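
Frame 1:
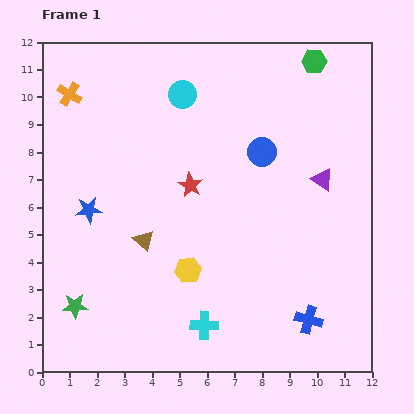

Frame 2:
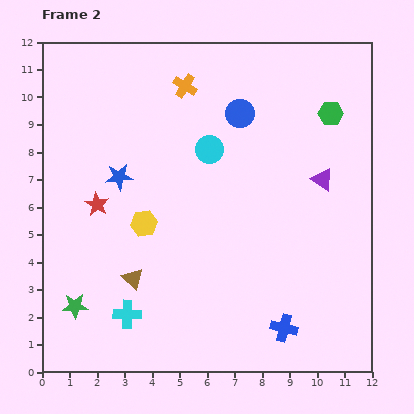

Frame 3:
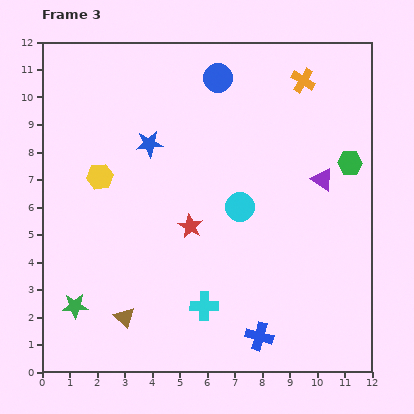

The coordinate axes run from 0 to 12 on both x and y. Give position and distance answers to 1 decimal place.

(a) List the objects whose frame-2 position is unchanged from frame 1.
the purple triangle, the green star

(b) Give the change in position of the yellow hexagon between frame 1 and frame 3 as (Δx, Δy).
(-3.2, 3.4)

The yellow hexagon was at (5.3, 3.7) in frame 1 and (2.1, 7.1) in frame 3.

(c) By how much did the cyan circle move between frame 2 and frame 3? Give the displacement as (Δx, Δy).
(1.1, -2.1)

The cyan circle was at (6.1, 8.1) in frame 2 and (7.2, 6.0) in frame 3.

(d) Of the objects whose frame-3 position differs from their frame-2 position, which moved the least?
the blue cross

(moved 0.9)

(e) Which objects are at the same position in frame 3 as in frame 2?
the purple triangle, the green star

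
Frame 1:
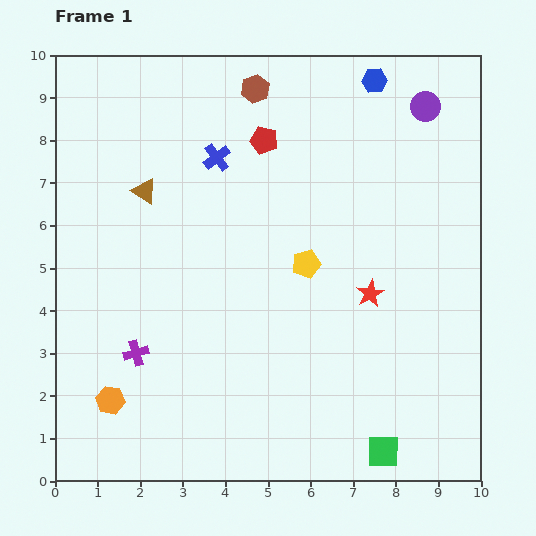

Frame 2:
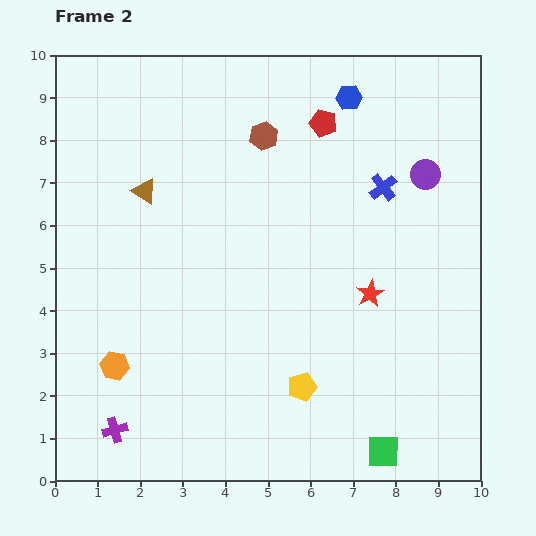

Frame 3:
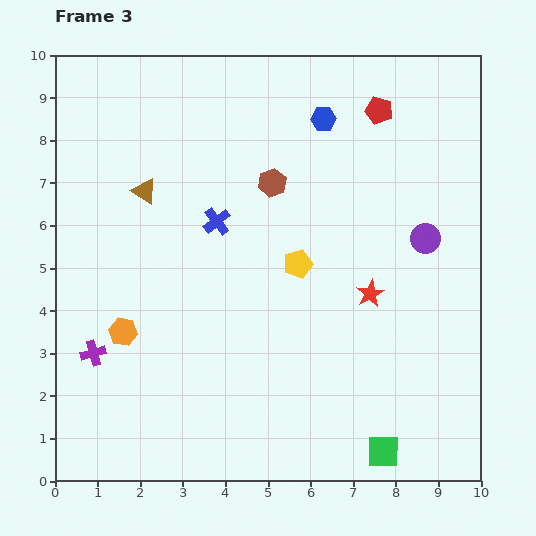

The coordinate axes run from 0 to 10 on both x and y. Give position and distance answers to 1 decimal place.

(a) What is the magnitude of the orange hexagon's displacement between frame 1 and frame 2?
0.8

The orange hexagon moved from (1.3, 1.9) to (1.4, 2.7), a distance of √(0.1² + 0.8²) ≈ 0.8.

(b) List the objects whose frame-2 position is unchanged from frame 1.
the green square, the brown triangle, the red star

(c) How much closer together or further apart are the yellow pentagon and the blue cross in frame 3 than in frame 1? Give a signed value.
-1.2

Distance in frame 1: 3.3. Distance in frame 3: 2.1.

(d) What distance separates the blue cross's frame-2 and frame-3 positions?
4.0

The blue cross moved from (7.7, 6.9) to (3.8, 6.1), a distance of √(3.9² + 0.8²) ≈ 4.0.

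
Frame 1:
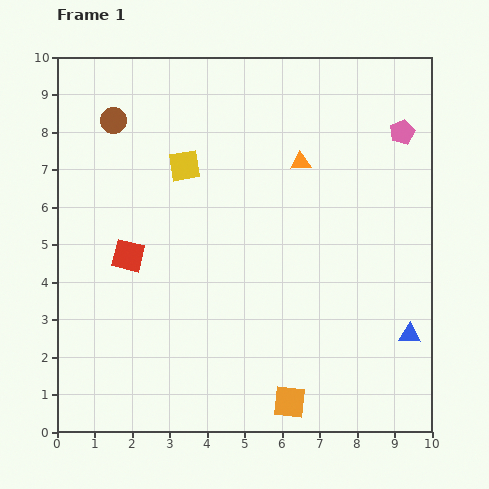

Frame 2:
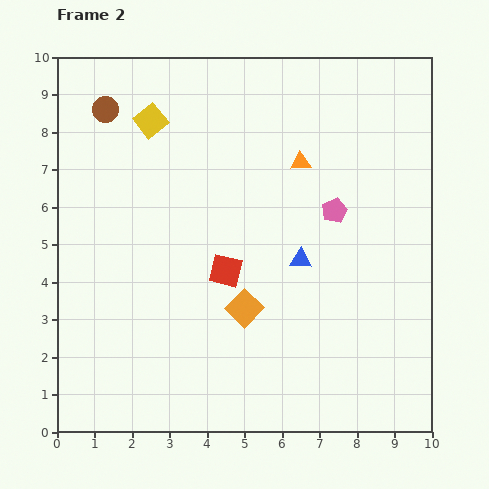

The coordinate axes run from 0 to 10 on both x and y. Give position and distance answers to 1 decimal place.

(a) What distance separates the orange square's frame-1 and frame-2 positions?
2.8

The orange square moved from (6.2, 0.8) to (5.0, 3.3), a distance of √(1.2² + 2.5²) ≈ 2.8.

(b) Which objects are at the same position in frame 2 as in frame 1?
the orange triangle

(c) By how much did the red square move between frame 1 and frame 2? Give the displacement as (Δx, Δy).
(2.6, -0.4)

The red square was at (1.9, 4.7) in frame 1 and (4.5, 4.3) in frame 2.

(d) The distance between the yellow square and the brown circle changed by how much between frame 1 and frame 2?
-1.0

Distance in frame 1: 2.2. Distance in frame 2: 1.2.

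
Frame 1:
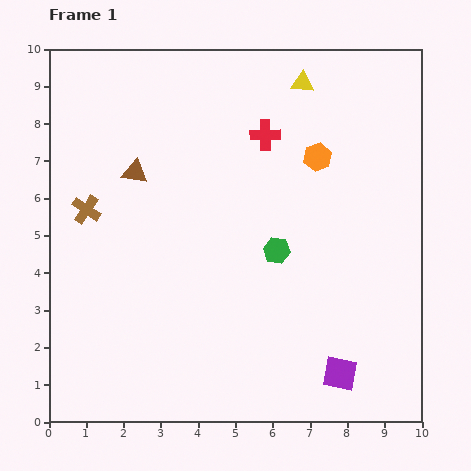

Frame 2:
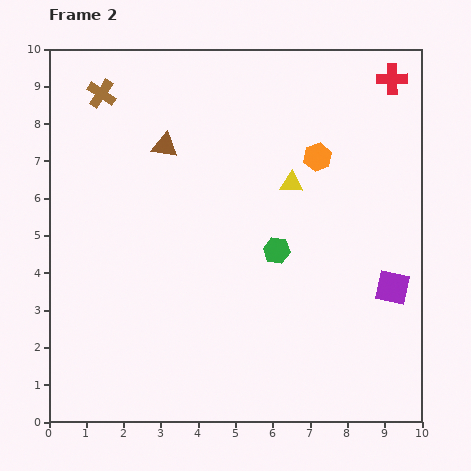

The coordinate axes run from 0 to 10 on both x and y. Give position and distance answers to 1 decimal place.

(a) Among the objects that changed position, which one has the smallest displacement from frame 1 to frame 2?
the brown triangle

(moved 1.1)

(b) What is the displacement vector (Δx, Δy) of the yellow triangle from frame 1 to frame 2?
(-0.3, -2.7)

The yellow triangle was at (6.8, 9.1) in frame 1 and (6.5, 6.4) in frame 2.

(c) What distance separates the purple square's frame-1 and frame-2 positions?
2.7

The purple square moved from (7.8, 1.3) to (9.2, 3.6), a distance of √(1.4² + 2.3²) ≈ 2.7.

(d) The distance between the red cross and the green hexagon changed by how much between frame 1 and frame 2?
+2.4

Distance in frame 1: 3.1. Distance in frame 2: 5.5.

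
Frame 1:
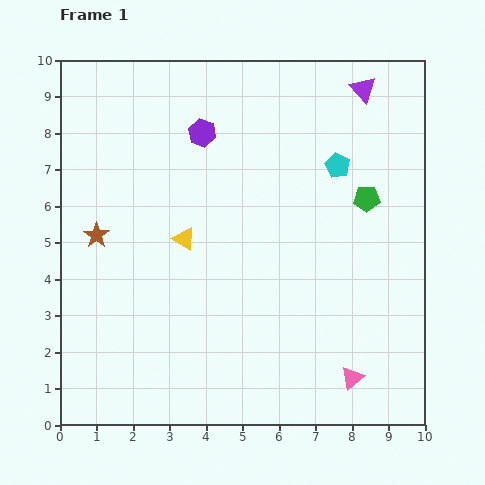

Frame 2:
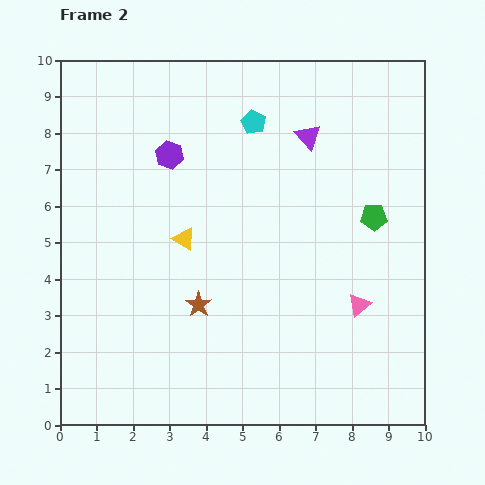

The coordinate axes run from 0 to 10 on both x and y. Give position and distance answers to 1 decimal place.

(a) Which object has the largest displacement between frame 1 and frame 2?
the brown star

(moved 3.4; next 2.6)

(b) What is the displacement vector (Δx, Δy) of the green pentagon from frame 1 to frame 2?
(0.2, -0.5)

The green pentagon was at (8.4, 6.2) in frame 1 and (8.6, 5.7) in frame 2.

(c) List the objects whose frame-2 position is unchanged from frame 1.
the yellow triangle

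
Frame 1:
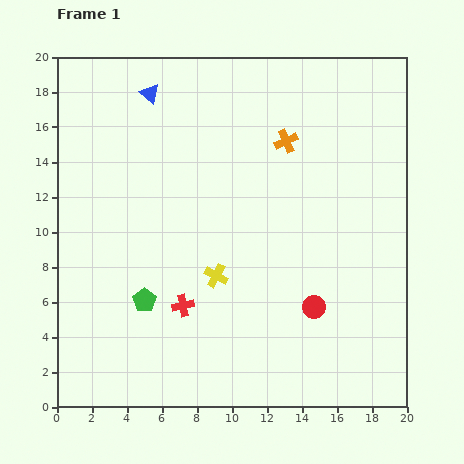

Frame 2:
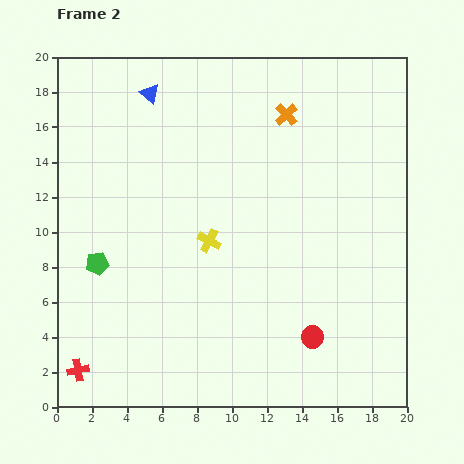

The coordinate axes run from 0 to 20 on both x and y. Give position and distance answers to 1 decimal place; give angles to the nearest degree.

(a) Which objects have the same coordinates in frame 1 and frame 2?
the blue triangle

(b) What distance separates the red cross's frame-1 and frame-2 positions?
7.0

The red cross moved from (7.2, 5.8) to (1.2, 2.1), a distance of √(6.0² + 3.7²) ≈ 7.0.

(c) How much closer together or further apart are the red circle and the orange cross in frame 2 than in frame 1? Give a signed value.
+3.2

Distance in frame 1: 9.6. Distance in frame 2: 12.8.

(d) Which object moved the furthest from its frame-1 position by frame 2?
the red cross

(moved 7.0; next 3.4)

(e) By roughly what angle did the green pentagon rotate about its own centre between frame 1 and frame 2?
28° clockwise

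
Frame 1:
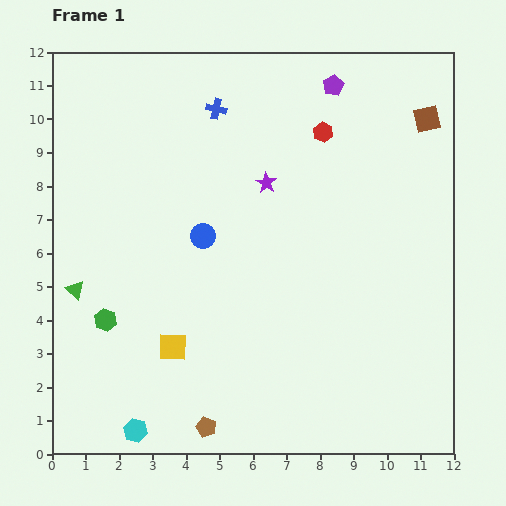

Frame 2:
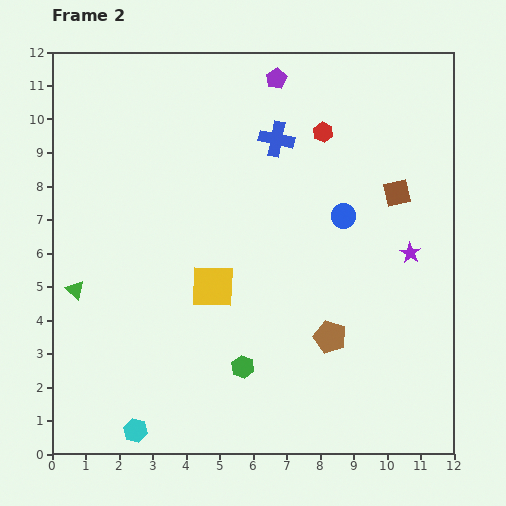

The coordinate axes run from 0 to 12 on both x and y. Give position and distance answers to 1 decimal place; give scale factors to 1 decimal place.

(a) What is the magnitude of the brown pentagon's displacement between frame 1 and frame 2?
4.6

The brown pentagon moved from (4.6, 0.8) to (8.3, 3.5), a distance of √(3.7² + 2.7²) ≈ 4.6.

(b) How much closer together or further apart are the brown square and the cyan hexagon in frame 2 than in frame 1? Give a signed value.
-2.2

Distance in frame 1: 12.7. Distance in frame 2: 10.5.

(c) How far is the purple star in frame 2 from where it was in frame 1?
4.8

The purple star moved from (6.4, 8.1) to (10.7, 6.0), a distance of √(4.3² + 2.1²) ≈ 4.8.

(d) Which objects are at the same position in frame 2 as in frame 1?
the cyan hexagon, the red hexagon, the green triangle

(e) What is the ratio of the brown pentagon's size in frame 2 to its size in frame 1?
1.6×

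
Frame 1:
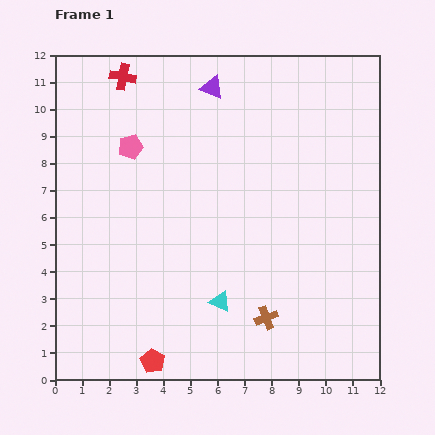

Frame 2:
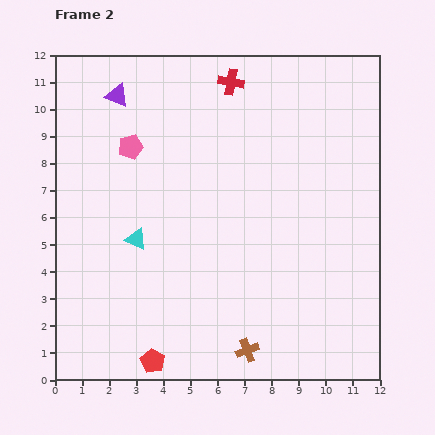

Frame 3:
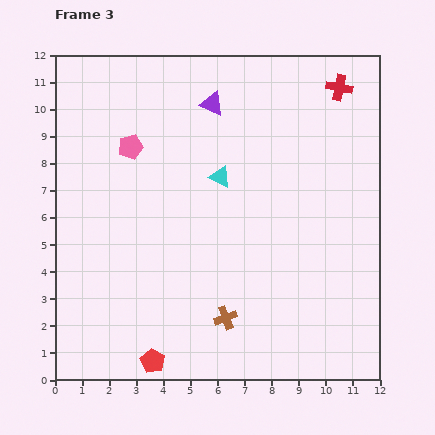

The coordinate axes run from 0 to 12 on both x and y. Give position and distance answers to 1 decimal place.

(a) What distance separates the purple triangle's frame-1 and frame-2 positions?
3.5

The purple triangle moved from (5.8, 10.8) to (2.3, 10.5), a distance of √(3.5² + 0.3²) ≈ 3.5.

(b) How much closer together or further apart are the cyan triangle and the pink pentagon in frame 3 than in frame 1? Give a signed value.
-3.1

Distance in frame 1: 6.6. Distance in frame 3: 3.5.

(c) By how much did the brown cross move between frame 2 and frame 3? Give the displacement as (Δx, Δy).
(-0.8, 1.2)

The brown cross was at (7.1, 1.1) in frame 2 and (6.3, 2.3) in frame 3.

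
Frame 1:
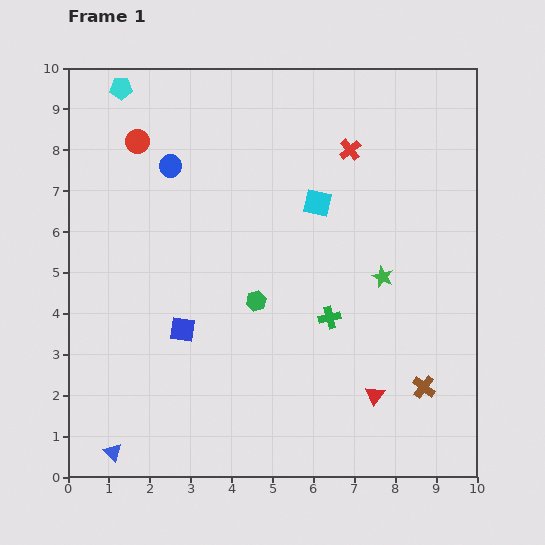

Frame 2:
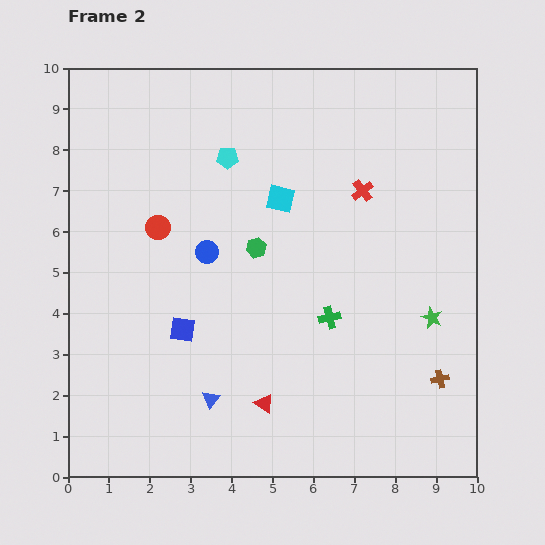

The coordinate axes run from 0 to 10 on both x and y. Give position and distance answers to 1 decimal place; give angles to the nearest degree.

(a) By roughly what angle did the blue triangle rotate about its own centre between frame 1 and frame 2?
23° clockwise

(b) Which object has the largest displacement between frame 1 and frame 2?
the cyan pentagon

(moved 3.1; next 2.7)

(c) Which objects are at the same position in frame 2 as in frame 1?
the blue square, the green cross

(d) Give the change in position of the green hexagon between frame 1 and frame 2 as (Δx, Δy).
(0.0, 1.3)

The green hexagon was at (4.6, 4.3) in frame 1 and (4.6, 5.6) in frame 2.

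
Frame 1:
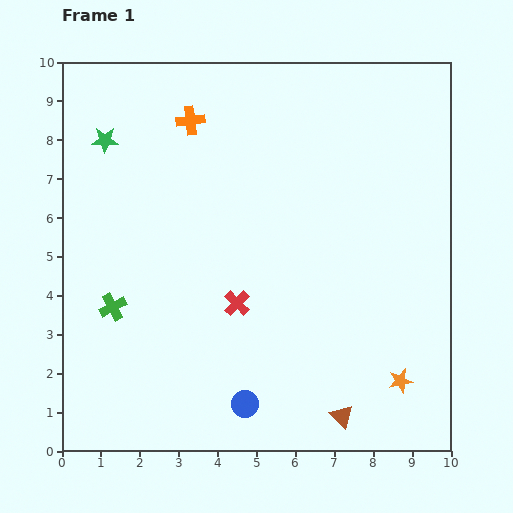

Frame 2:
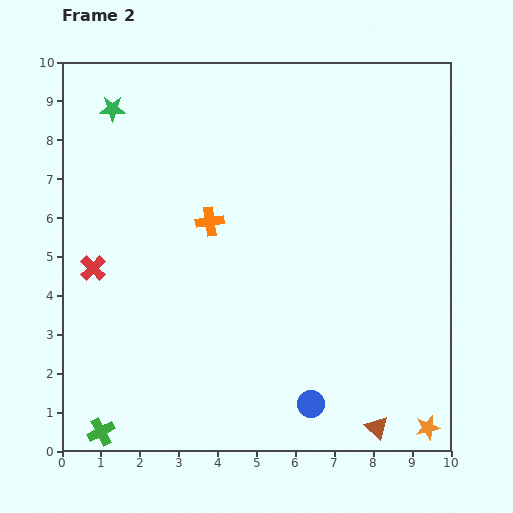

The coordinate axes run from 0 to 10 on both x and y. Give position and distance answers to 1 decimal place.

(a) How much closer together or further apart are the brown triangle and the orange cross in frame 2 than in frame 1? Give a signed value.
-1.7

Distance in frame 1: 8.5. Distance in frame 2: 6.8.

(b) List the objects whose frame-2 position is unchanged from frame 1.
none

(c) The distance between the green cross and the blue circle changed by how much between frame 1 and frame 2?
+1.2

Distance in frame 1: 4.2. Distance in frame 2: 5.4.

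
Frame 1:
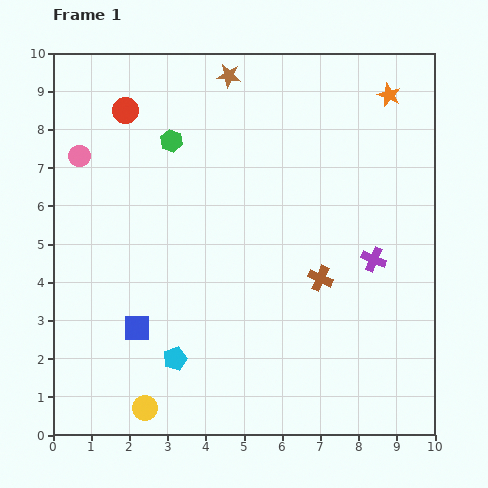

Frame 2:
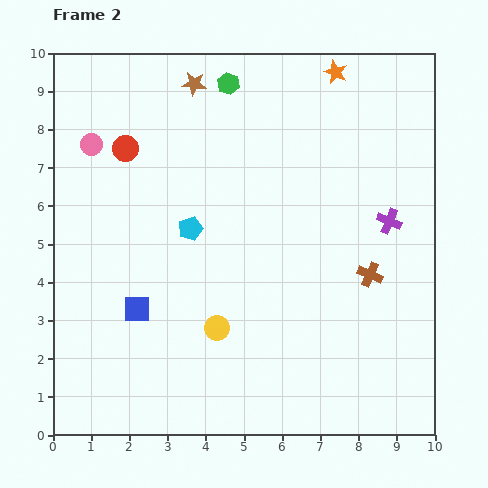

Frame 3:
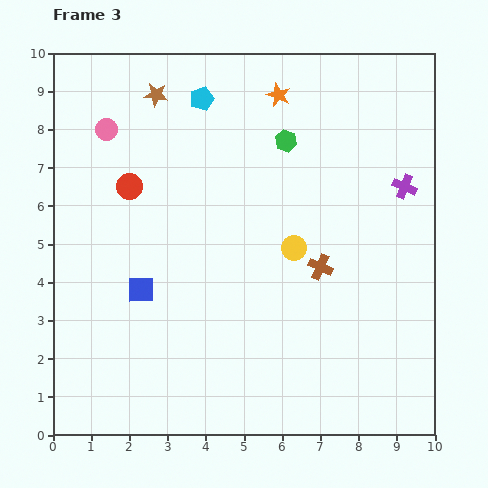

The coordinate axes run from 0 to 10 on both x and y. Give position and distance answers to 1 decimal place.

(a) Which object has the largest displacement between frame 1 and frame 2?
the cyan pentagon

(moved 3.4; next 2.8)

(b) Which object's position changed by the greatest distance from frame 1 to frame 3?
the cyan pentagon

(moved 6.8; next 5.7)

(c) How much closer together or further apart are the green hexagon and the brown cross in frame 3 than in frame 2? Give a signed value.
-2.8

Distance in frame 2: 6.2. Distance in frame 3: 3.4.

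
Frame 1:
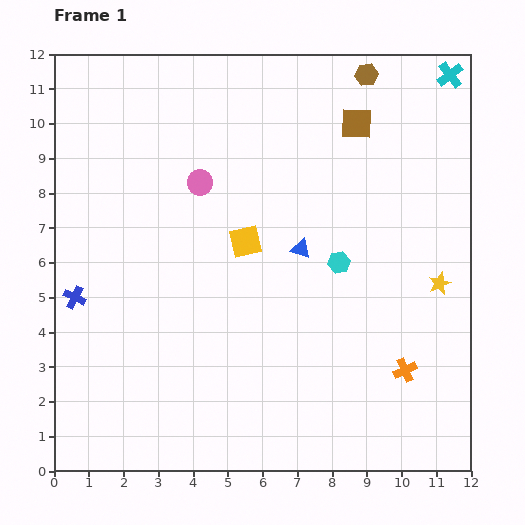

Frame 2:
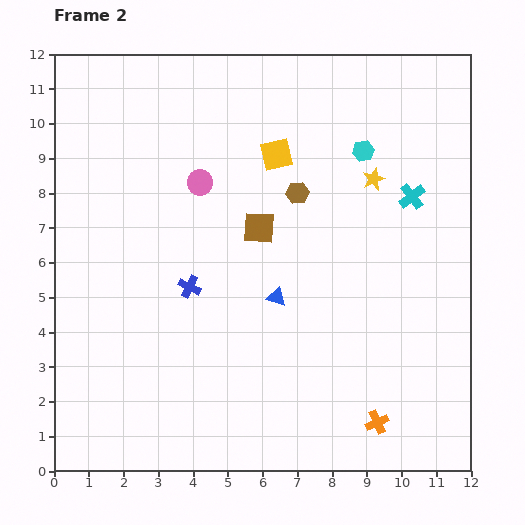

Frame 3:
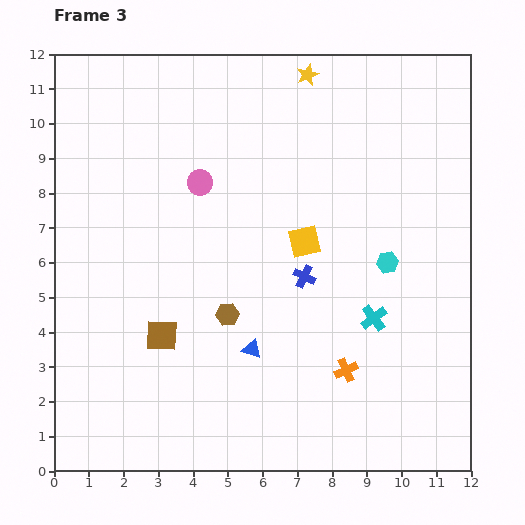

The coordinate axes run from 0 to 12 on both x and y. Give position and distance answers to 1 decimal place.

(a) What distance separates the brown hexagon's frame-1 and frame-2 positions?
3.9

The brown hexagon moved from (9.0, 11.4) to (7.0, 8.0), a distance of √(2.0² + 3.4²) ≈ 3.9.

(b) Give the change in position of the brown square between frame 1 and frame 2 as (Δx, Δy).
(-2.8, -3.0)

The brown square was at (8.7, 10.0) in frame 1 and (5.9, 7.0) in frame 2.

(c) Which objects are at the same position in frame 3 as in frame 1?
the pink circle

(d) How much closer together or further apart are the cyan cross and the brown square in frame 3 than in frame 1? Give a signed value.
+3.1

Distance in frame 1: 3.0. Distance in frame 3: 6.1.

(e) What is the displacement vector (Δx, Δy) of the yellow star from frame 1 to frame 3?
(-3.8, 6.0)

The yellow star was at (11.1, 5.4) in frame 1 and (7.3, 11.4) in frame 3.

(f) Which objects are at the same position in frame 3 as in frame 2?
the pink circle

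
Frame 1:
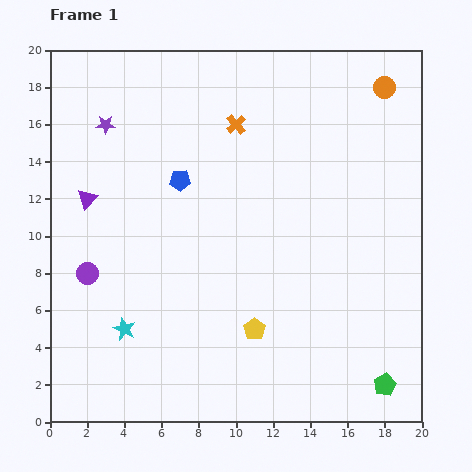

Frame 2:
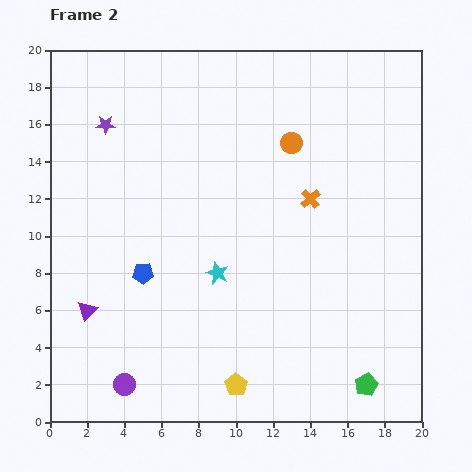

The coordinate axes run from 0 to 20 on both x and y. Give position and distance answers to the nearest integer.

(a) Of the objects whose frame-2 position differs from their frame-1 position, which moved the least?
the green pentagon

(moved 1)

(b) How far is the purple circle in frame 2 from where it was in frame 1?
6

The purple circle moved from (2, 8) to (4, 2), a distance of √(2² + 6²) ≈ 6.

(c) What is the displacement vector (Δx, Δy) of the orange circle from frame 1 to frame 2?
(-5, -3)

The orange circle was at (18, 18) in frame 1 and (13, 15) in frame 2.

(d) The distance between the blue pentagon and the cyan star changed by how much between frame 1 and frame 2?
-5

Distance in frame 1: 9. Distance in frame 2: 4.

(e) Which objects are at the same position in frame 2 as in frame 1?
the purple star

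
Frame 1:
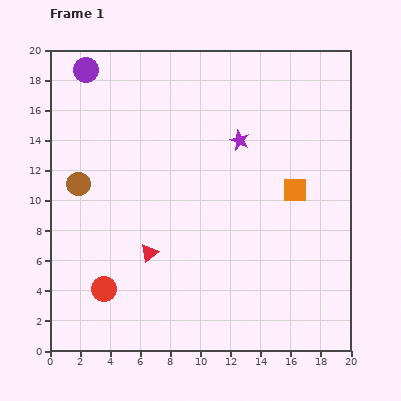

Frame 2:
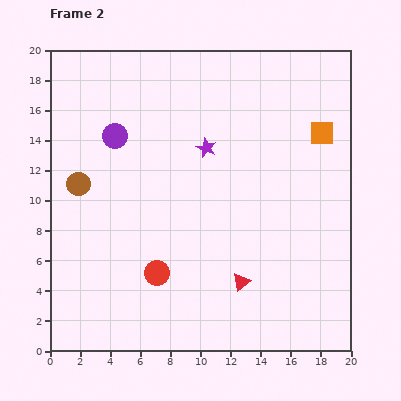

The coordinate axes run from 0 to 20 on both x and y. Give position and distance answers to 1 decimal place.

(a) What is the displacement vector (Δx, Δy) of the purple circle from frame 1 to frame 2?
(1.9, -4.4)

The purple circle was at (2.4, 18.7) in frame 1 and (4.3, 14.3) in frame 2.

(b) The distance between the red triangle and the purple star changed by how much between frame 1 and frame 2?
-0.4

Distance in frame 1: 9.6. Distance in frame 2: 9.2.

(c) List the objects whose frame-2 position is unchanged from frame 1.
the brown circle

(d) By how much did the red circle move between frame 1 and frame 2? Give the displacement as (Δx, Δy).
(3.5, 1.1)

The red circle was at (3.6, 4.1) in frame 1 and (7.1, 5.2) in frame 2.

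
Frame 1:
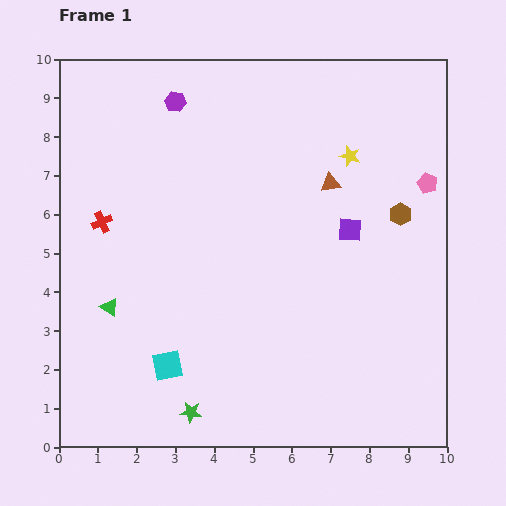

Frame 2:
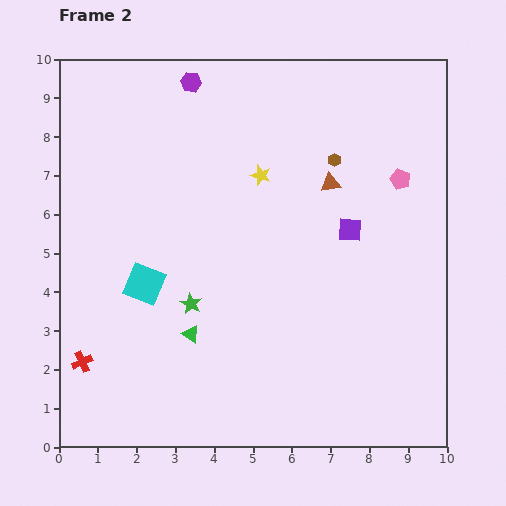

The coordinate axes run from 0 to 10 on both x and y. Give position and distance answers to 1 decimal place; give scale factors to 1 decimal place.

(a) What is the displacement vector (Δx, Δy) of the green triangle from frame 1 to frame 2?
(2.1, -0.7)

The green triangle was at (1.3, 3.6) in frame 1 and (3.4, 2.9) in frame 2.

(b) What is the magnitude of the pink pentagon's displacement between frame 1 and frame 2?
0.7

The pink pentagon moved from (9.5, 6.8) to (8.8, 6.9), a distance of √(0.7² + 0.1²) ≈ 0.7.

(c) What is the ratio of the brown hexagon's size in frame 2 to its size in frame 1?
0.6×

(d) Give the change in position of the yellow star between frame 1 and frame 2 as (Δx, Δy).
(-2.3, -0.5)

The yellow star was at (7.5, 7.5) in frame 1 and (5.2, 7.0) in frame 2.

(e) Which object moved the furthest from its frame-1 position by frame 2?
the red cross

(moved 3.6; next 2.8)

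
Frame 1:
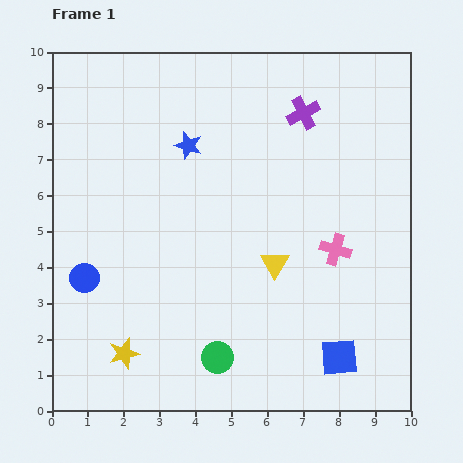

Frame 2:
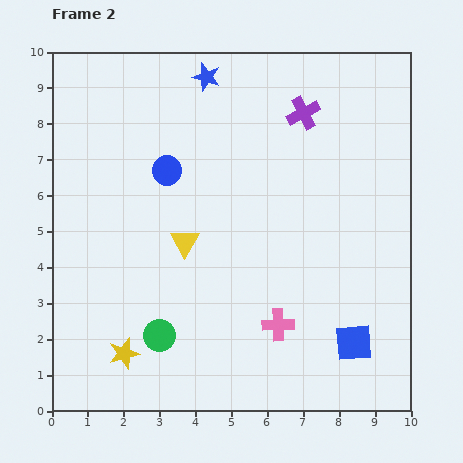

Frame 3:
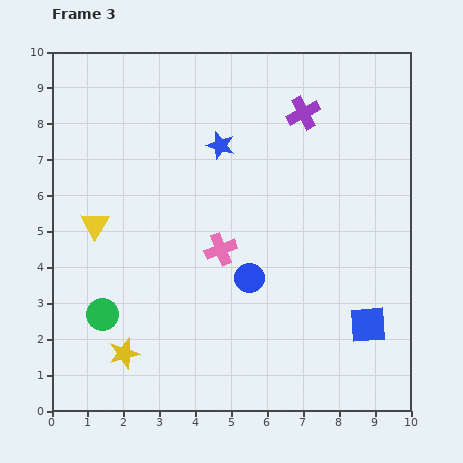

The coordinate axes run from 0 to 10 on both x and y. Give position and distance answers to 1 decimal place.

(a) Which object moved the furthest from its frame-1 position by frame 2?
the blue circle

(moved 3.8; next 2.6)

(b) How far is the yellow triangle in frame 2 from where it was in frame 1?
2.6

The yellow triangle moved from (6.2, 4.1) to (3.7, 4.7), a distance of √(2.5² + 0.6²) ≈ 2.6.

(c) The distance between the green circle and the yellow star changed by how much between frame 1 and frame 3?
-1.3

Distance in frame 1: 2.6. Distance in frame 3: 1.3.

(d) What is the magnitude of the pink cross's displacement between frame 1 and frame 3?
3.2

The pink cross moved from (7.9, 4.5) to (4.7, 4.5), a distance of √(3.2² + 0.0²) ≈ 3.2.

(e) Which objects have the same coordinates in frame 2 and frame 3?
the yellow star, the purple cross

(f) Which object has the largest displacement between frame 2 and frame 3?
the blue circle

(moved 3.8; next 2.6)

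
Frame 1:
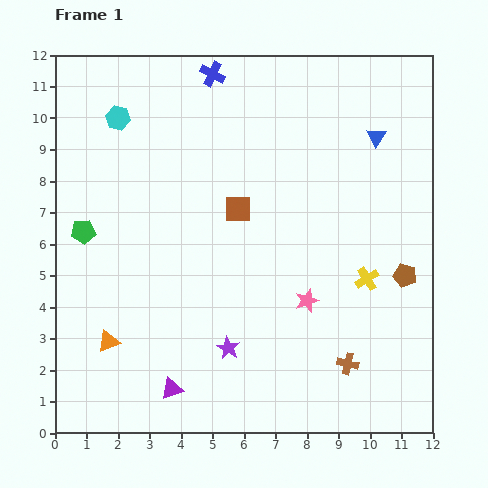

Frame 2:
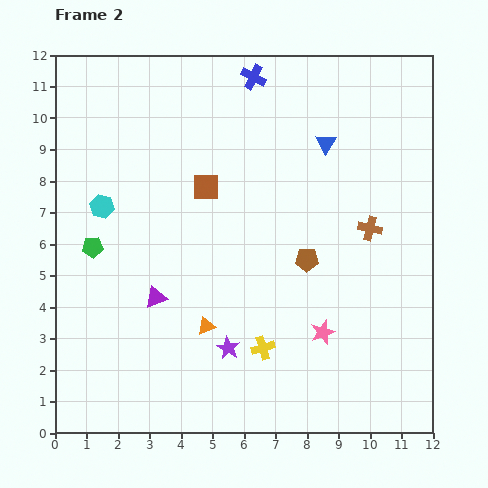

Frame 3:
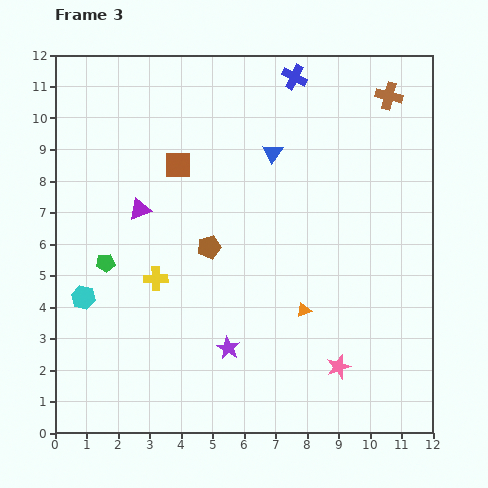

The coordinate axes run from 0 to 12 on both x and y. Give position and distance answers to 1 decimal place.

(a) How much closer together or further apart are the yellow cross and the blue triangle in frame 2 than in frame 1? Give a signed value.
+2.3

Distance in frame 1: 4.5. Distance in frame 2: 6.8.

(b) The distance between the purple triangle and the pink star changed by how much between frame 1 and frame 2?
+0.3

Distance in frame 1: 5.1. Distance in frame 2: 5.4.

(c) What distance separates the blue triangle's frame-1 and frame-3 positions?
3.3

The blue triangle moved from (10.2, 9.4) to (6.9, 8.9), a distance of √(3.3² + 0.5²) ≈ 3.3.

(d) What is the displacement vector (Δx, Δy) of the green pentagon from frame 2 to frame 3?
(0.4, -0.5)

The green pentagon was at (1.2, 5.9) in frame 2 and (1.6, 5.4) in frame 3.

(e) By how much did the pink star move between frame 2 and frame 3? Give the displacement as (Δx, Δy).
(0.5, -1.1)

The pink star was at (8.5, 3.2) in frame 2 and (9.0, 2.1) in frame 3.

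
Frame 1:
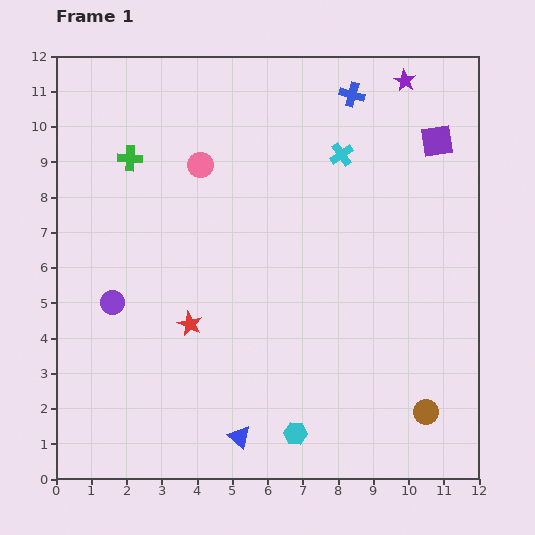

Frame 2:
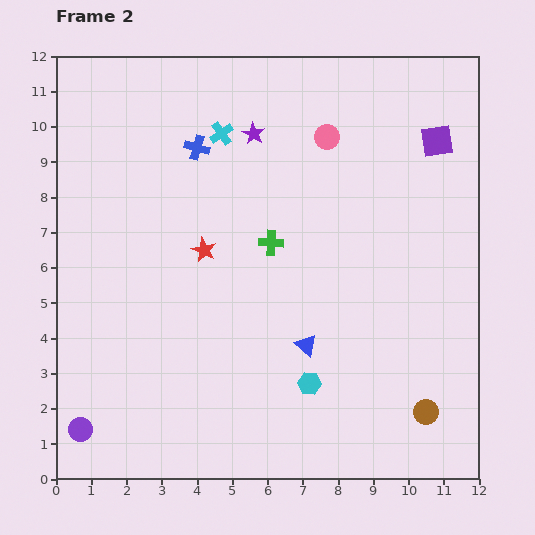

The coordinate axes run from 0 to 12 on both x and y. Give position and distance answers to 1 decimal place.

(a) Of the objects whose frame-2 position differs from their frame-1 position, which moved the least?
the cyan hexagon

(moved 1.5)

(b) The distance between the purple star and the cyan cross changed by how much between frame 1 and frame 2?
-1.9

Distance in frame 1: 2.8. Distance in frame 2: 0.9.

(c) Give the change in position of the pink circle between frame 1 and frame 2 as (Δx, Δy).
(3.6, 0.8)

The pink circle was at (4.1, 8.9) in frame 1 and (7.7, 9.7) in frame 2.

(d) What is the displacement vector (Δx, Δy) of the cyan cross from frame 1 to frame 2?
(-3.4, 0.6)

The cyan cross was at (8.1, 9.2) in frame 1 and (4.7, 9.8) in frame 2.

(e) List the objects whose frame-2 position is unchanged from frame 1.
the purple square, the brown circle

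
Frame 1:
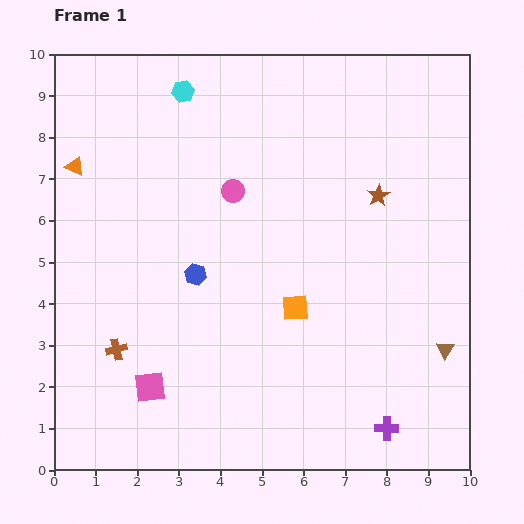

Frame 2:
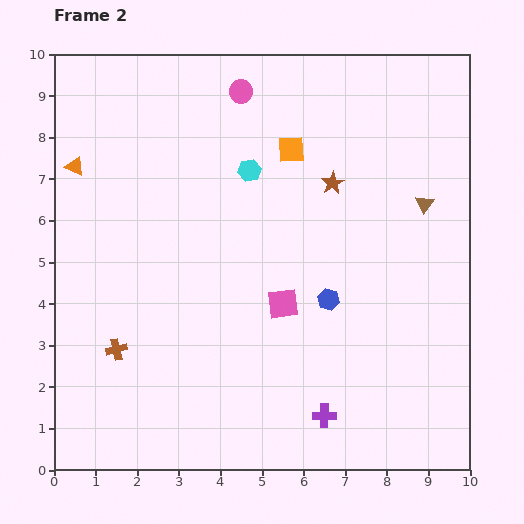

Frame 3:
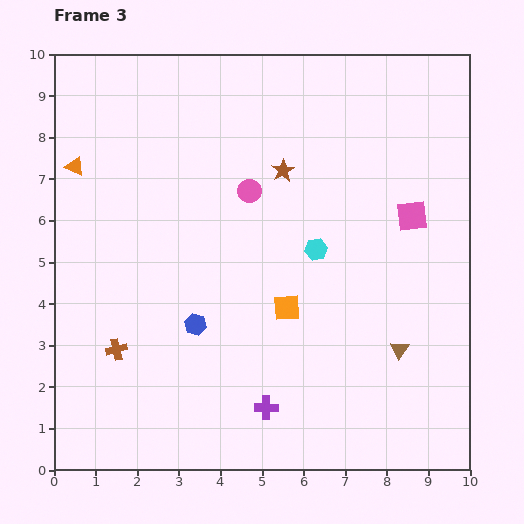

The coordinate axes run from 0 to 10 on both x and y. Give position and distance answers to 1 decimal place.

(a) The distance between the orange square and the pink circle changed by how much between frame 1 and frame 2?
-1.4

Distance in frame 1: 3.2. Distance in frame 2: 1.8.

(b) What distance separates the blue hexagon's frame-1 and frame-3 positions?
1.2

The blue hexagon moved from (3.4, 4.7) to (3.4, 3.5), a distance of √(0.0² + 1.2²) ≈ 1.2.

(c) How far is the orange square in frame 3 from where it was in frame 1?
0.2

The orange square moved from (5.8, 3.9) to (5.6, 3.9), a distance of √(0.2² + 0.0²) ≈ 0.2.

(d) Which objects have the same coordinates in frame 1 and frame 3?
the orange triangle, the brown cross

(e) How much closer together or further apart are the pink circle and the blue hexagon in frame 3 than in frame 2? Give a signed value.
-1.9

Distance in frame 2: 5.4. Distance in frame 3: 3.5.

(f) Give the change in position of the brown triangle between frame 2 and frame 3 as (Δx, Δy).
(-0.6, -3.5)

The brown triangle was at (8.9, 6.4) in frame 2 and (8.3, 2.9) in frame 3.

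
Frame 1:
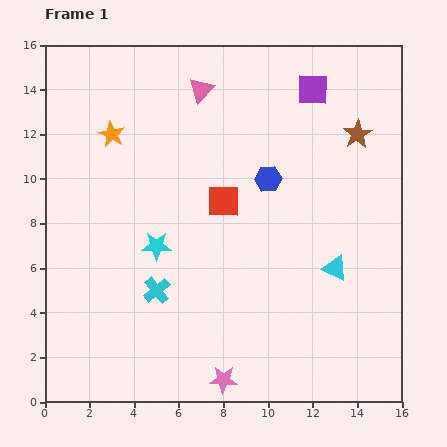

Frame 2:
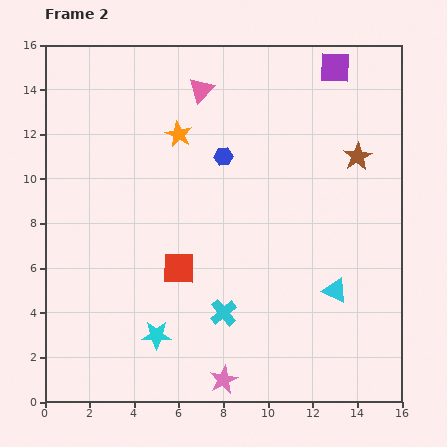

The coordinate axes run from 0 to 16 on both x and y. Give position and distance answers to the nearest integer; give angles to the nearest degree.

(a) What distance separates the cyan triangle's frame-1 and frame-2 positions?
1

The cyan triangle moved from (13, 6) to (13, 5), a distance of √(0² + 1²) ≈ 1.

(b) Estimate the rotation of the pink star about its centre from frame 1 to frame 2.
29° counter-clockwise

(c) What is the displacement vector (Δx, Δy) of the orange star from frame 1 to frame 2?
(3, 0)

The orange star was at (3, 12) in frame 1 and (6, 12) in frame 2.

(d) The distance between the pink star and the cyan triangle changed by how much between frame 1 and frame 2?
-1

Distance in frame 1: 7. Distance in frame 2: 6.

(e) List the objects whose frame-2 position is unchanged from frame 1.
the pink triangle, the pink star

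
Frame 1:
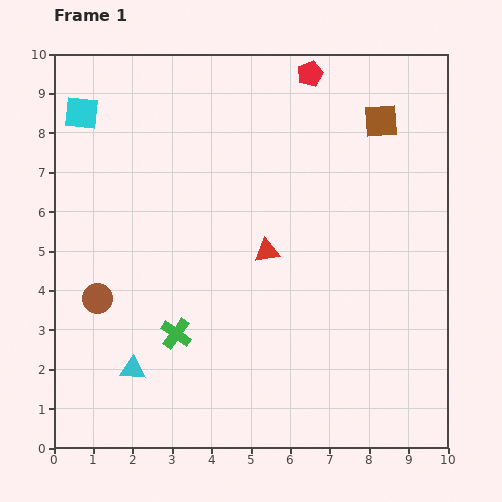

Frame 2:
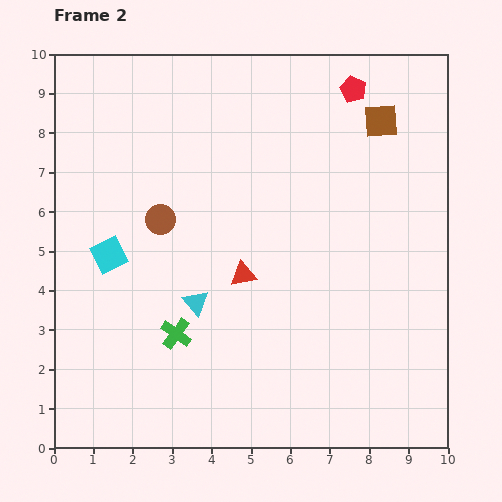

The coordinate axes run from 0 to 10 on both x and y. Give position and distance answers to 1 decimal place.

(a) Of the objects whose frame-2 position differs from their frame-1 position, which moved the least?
the red triangle

(moved 0.8)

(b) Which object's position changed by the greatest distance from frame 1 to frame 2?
the cyan square

(moved 3.7; next 2.6)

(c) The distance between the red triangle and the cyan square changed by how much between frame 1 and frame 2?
-2.5

Distance in frame 1: 5.9. Distance in frame 2: 3.4.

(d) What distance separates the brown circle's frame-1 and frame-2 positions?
2.6

The brown circle moved from (1.1, 3.8) to (2.7, 5.8), a distance of √(1.6² + 2.0²) ≈ 2.6.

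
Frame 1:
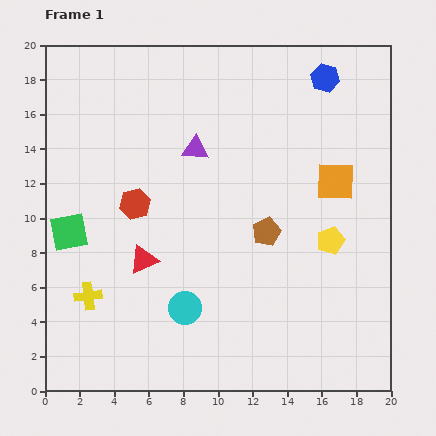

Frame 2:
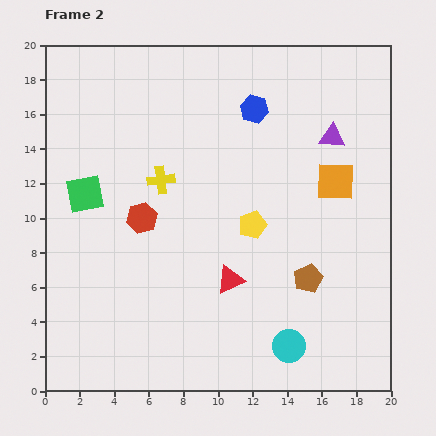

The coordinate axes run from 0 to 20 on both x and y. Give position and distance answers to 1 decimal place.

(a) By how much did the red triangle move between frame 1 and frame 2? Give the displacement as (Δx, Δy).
(5.0, -1.2)

The red triangle was at (5.7, 7.6) in frame 1 and (10.7, 6.4) in frame 2.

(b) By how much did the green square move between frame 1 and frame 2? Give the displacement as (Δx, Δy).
(0.9, 2.2)

The green square was at (1.4, 9.2) in frame 1 and (2.3, 11.4) in frame 2.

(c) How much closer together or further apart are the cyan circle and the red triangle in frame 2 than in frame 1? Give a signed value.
+1.4

Distance in frame 1: 3.7. Distance in frame 2: 5.1.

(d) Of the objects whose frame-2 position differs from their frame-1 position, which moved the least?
the red hexagon

(moved 0.9)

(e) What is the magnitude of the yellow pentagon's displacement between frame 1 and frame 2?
4.6

The yellow pentagon moved from (16.5, 8.7) to (12.0, 9.6), a distance of √(4.5² + 0.9²) ≈ 4.6.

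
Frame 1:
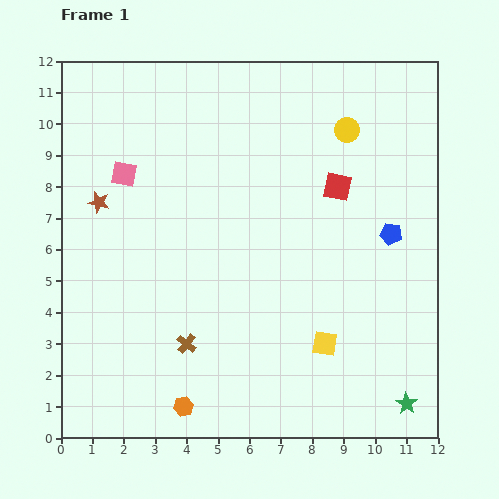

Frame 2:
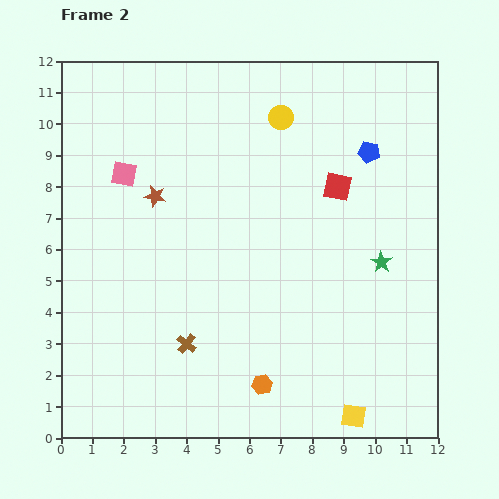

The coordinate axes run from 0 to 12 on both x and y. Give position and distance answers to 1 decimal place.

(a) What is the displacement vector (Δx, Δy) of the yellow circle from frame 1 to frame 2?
(-2.1, 0.4)

The yellow circle was at (9.1, 9.8) in frame 1 and (7.0, 10.2) in frame 2.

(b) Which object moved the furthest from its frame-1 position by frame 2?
the green star

(moved 4.6; next 2.7)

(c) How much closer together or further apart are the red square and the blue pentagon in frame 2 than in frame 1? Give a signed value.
-0.8

Distance in frame 1: 2.3. Distance in frame 2: 1.5.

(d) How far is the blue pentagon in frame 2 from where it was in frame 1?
2.7

The blue pentagon moved from (10.5, 6.5) to (9.8, 9.1), a distance of √(0.7² + 2.6²) ≈ 2.7.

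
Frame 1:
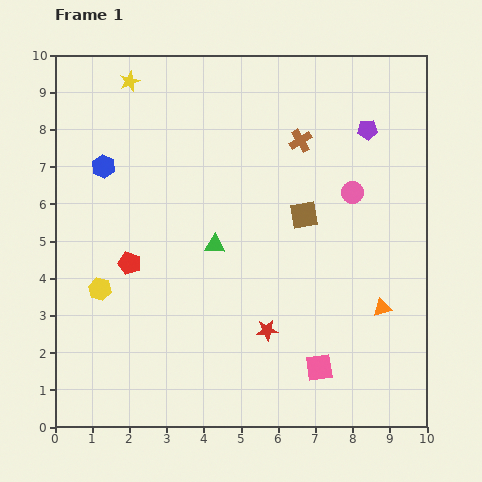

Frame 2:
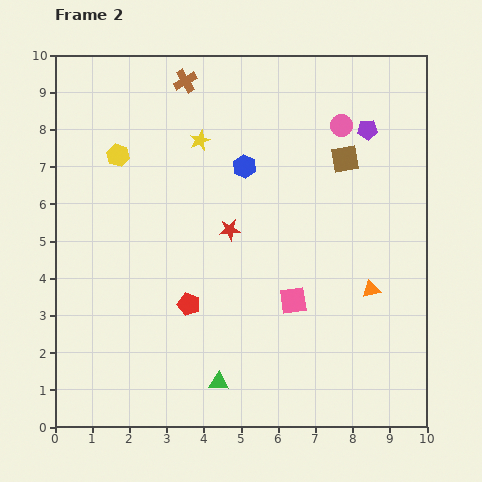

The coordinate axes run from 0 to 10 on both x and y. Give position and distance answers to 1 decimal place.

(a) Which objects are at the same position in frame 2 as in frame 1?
the purple pentagon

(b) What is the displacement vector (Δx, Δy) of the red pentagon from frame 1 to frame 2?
(1.6, -1.1)

The red pentagon was at (2.0, 4.4) in frame 1 and (3.6, 3.3) in frame 2.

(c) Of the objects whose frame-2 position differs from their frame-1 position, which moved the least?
the orange triangle

(moved 0.6)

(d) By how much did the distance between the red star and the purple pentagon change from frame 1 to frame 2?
-1.4

Distance in frame 1: 6.0. Distance in frame 2: 4.6.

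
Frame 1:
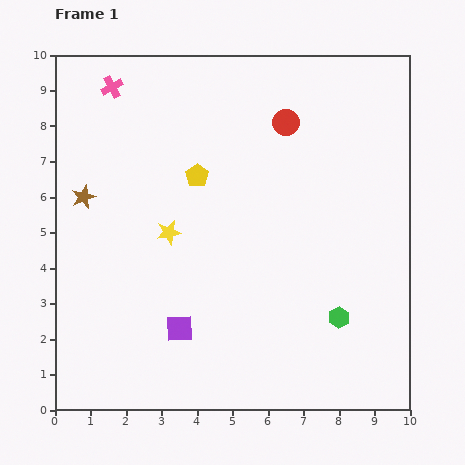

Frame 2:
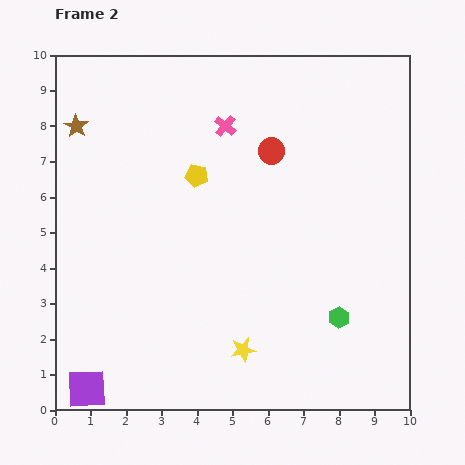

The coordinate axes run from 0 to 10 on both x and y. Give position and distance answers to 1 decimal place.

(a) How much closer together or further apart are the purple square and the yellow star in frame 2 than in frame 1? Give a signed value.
+1.8

Distance in frame 1: 2.7. Distance in frame 2: 4.5.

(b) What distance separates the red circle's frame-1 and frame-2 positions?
0.9

The red circle moved from (6.5, 8.1) to (6.1, 7.3), a distance of √(0.4² + 0.8²) ≈ 0.9.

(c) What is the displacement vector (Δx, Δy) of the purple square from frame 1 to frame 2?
(-2.6, -1.7)

The purple square was at (3.5, 2.3) in frame 1 and (0.9, 0.6) in frame 2.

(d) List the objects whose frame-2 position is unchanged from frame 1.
the green hexagon, the yellow pentagon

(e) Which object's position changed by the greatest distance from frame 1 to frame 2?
the yellow star

(moved 3.9; next 3.4)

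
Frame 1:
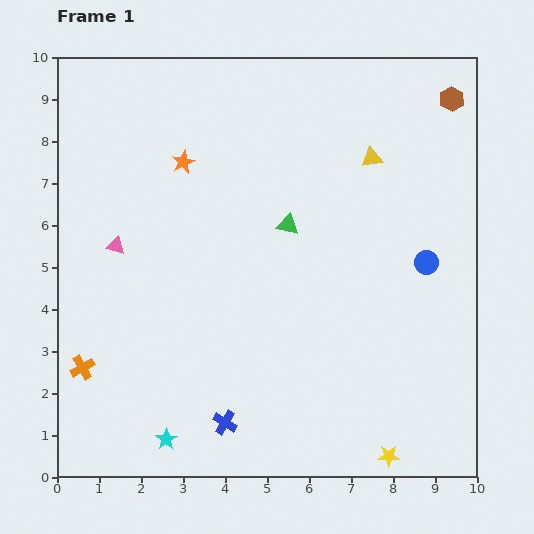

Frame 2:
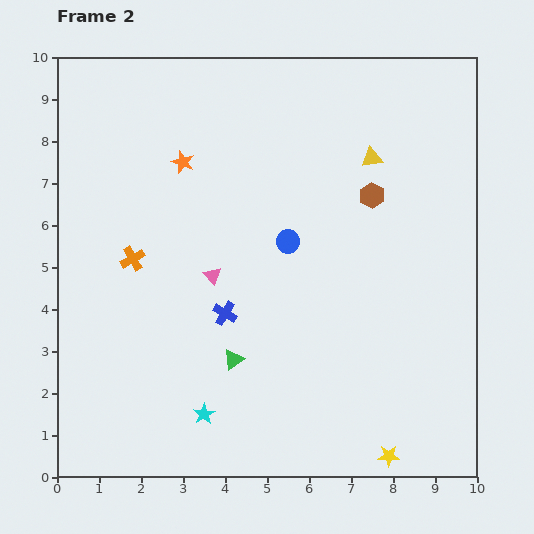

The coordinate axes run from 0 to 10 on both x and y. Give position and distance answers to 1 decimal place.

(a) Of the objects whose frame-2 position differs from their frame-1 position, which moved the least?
the cyan star

(moved 1.1)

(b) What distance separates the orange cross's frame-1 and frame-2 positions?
2.9

The orange cross moved from (0.6, 2.6) to (1.8, 5.2), a distance of √(1.2² + 2.6²) ≈ 2.9.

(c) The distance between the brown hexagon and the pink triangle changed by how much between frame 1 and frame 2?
-4.5

Distance in frame 1: 8.7. Distance in frame 2: 4.2.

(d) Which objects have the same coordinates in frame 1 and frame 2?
the orange star, the yellow star, the yellow triangle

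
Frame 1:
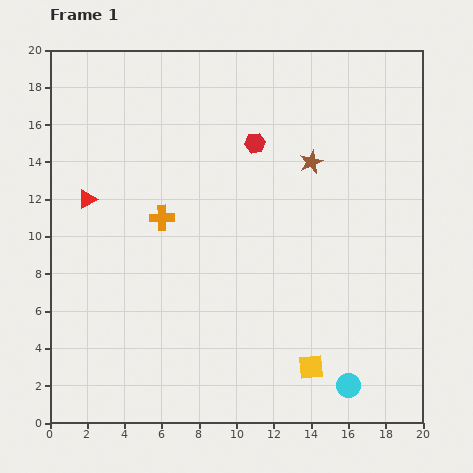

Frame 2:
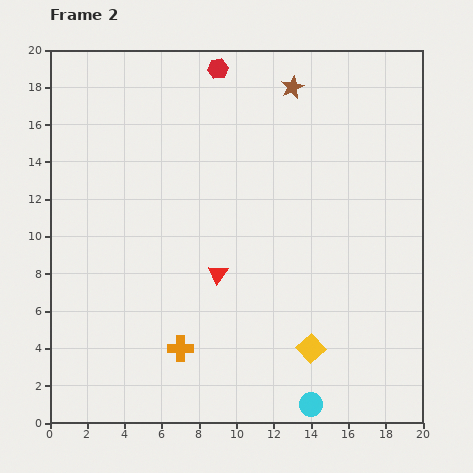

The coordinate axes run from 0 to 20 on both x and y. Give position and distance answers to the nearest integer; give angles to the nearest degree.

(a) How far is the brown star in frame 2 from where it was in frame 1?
4

The brown star moved from (14, 14) to (13, 18), a distance of √(1² + 4²) ≈ 4.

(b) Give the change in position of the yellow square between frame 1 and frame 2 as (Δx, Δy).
(0, 1)

The yellow square was at (14, 3) in frame 1 and (14, 4) in frame 2.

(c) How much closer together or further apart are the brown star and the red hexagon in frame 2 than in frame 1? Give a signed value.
+1

Distance in frame 1: 3. Distance in frame 2: 4.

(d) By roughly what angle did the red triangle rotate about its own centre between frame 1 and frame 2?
27° counter-clockwise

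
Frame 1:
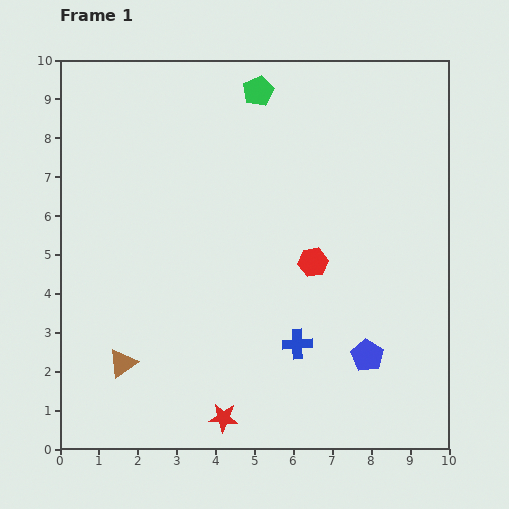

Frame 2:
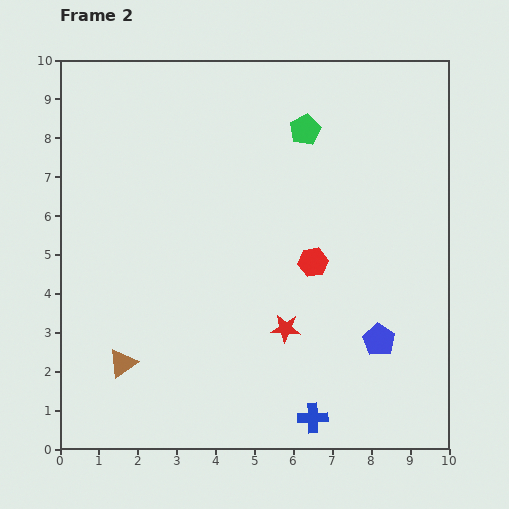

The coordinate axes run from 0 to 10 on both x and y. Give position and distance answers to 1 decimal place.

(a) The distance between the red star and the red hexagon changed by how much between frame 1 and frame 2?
-2.8

Distance in frame 1: 4.6. Distance in frame 2: 1.8.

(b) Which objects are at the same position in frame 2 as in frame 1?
the brown triangle, the red hexagon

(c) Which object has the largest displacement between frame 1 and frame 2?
the red star

(moved 2.8; next 1.9)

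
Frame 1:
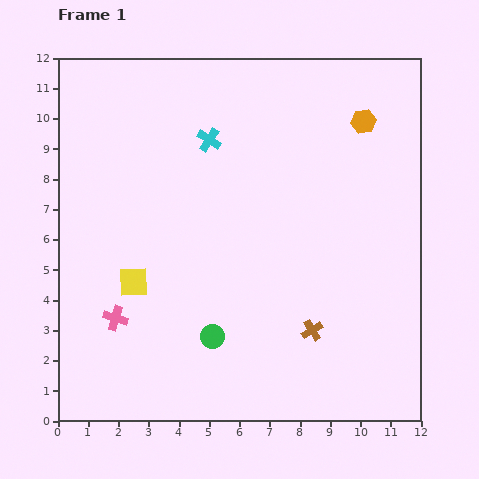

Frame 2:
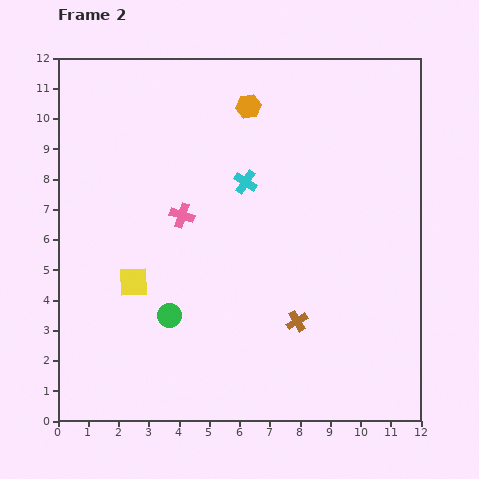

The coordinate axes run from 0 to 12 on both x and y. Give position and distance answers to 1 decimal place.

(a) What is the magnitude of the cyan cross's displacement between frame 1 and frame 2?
1.8

The cyan cross moved from (5.0, 9.3) to (6.2, 7.9), a distance of √(1.2² + 1.4²) ≈ 1.8.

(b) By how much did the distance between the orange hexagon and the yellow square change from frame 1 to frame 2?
-2.4

Distance in frame 1: 9.3. Distance in frame 2: 6.9.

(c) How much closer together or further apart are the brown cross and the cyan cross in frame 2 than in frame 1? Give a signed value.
-2.3

Distance in frame 1: 7.2. Distance in frame 2: 4.9.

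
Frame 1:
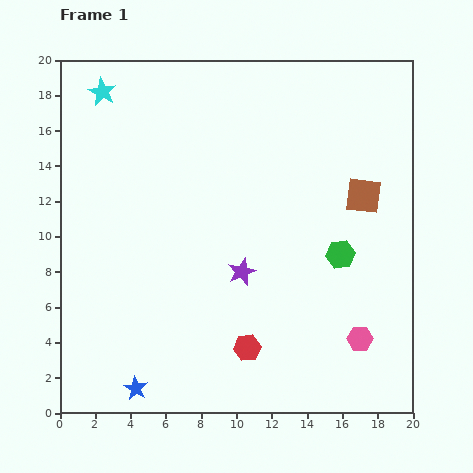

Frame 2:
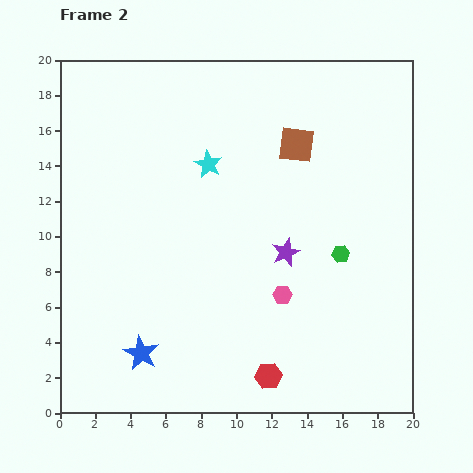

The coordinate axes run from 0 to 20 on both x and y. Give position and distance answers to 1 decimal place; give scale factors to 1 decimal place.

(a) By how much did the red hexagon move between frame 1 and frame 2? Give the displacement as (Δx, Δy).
(1.2, -1.6)

The red hexagon was at (10.6, 3.7) in frame 1 and (11.8, 2.1) in frame 2.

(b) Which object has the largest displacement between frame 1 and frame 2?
the cyan star

(moved 7.3; next 5.1)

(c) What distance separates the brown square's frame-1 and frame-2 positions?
4.8

The brown square moved from (17.2, 12.3) to (13.4, 15.2), a distance of √(3.8² + 2.9²) ≈ 4.8.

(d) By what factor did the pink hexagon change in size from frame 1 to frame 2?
0.7×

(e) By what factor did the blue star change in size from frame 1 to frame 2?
1.5×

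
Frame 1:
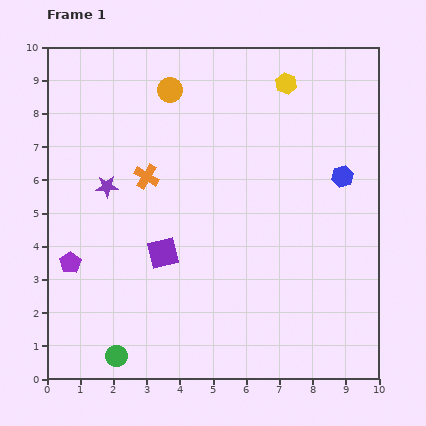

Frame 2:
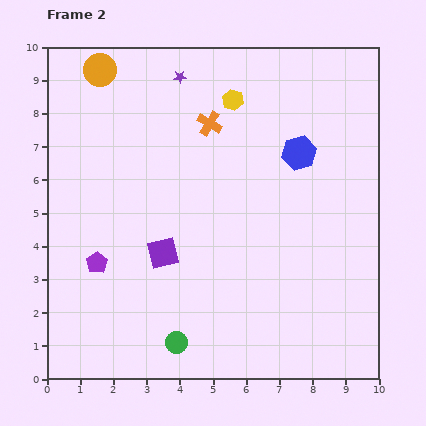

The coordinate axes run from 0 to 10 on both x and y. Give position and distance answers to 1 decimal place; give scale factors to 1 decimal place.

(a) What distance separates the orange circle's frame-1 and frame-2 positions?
2.2

The orange circle moved from (3.7, 8.7) to (1.6, 9.3), a distance of √(2.1² + 0.6²) ≈ 2.2.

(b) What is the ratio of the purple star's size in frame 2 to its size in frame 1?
0.6×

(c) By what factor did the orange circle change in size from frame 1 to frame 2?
1.4×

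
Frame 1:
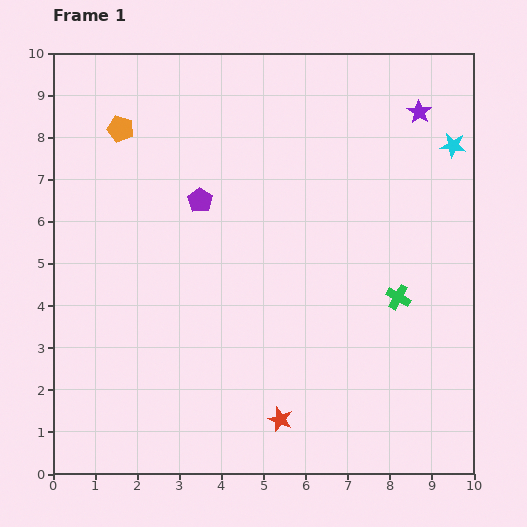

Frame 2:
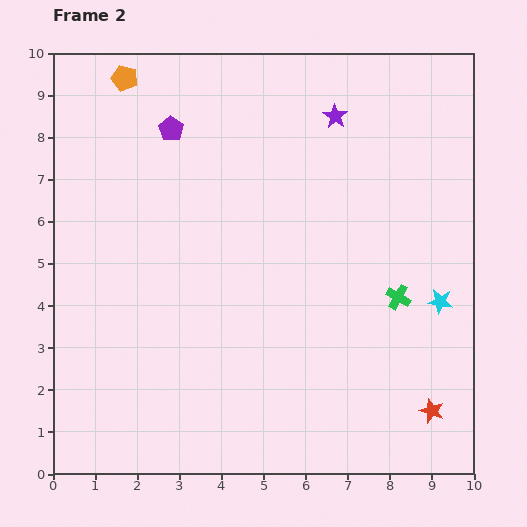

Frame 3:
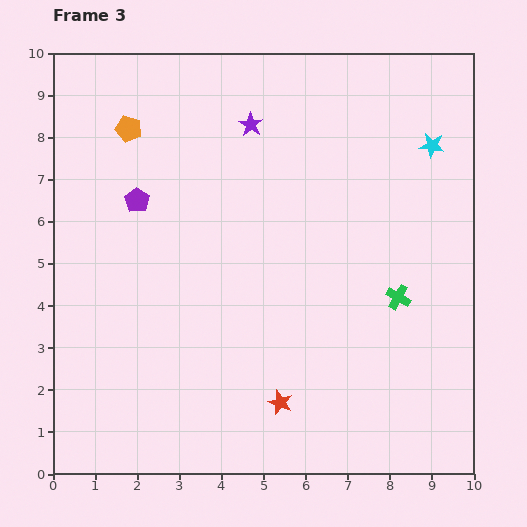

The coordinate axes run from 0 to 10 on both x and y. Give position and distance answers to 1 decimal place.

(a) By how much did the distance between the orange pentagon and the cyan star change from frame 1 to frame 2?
+1.3

Distance in frame 1: 7.9. Distance in frame 2: 9.2.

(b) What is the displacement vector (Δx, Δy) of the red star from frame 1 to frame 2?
(3.6, 0.2)

The red star was at (5.4, 1.3) in frame 1 and (9.0, 1.5) in frame 2.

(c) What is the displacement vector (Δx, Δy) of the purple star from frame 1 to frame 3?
(-4.0, -0.3)

The purple star was at (8.7, 8.6) in frame 1 and (4.7, 8.3) in frame 3.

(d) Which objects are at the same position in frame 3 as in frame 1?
the green cross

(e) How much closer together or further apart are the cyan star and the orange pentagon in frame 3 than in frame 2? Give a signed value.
-2.0

Distance in frame 2: 9.2. Distance in frame 3: 7.2.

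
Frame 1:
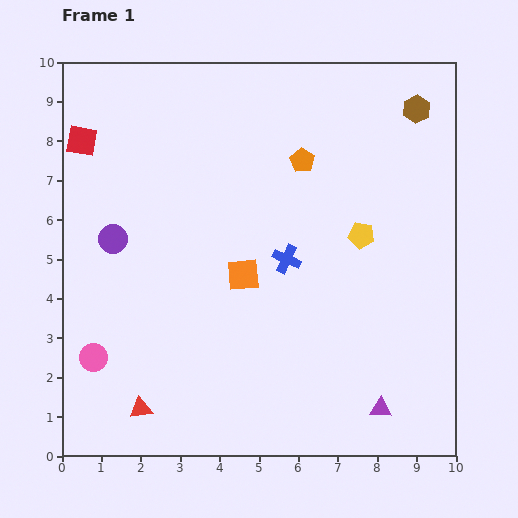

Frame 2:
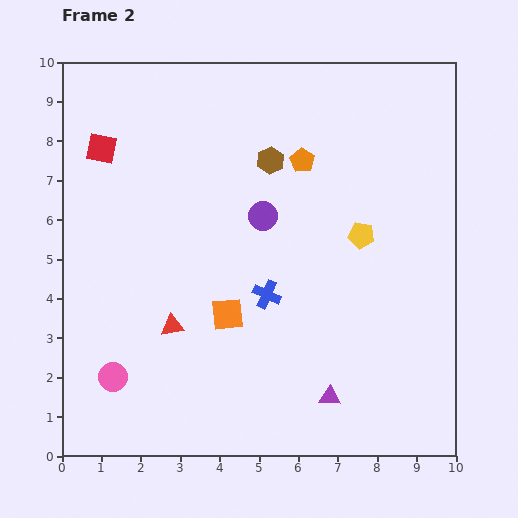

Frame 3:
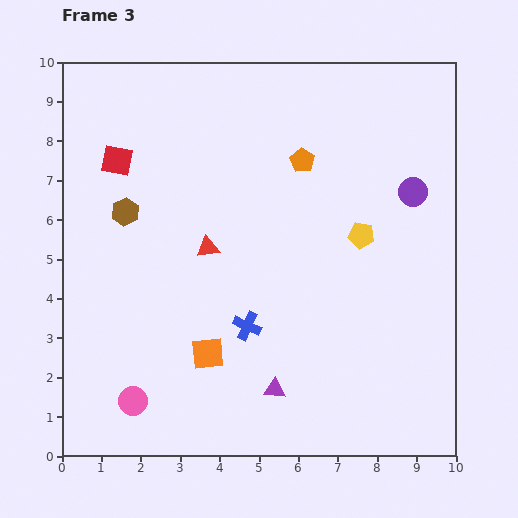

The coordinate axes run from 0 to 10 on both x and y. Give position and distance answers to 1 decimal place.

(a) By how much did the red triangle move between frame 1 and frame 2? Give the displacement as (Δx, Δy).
(0.8, 2.1)

The red triangle was at (2.0, 1.2) in frame 1 and (2.8, 3.3) in frame 2.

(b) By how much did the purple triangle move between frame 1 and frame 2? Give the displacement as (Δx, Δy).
(-1.3, 0.3)

The purple triangle was at (8.1, 1.2) in frame 1 and (6.8, 1.5) in frame 2.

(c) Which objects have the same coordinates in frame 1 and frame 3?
the orange pentagon, the yellow pentagon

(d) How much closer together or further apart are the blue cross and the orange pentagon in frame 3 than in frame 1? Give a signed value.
+1.9

Distance in frame 1: 2.5. Distance in frame 3: 4.4.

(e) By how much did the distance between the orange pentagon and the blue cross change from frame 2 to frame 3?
+0.9

Distance in frame 2: 3.5. Distance in frame 3: 4.4.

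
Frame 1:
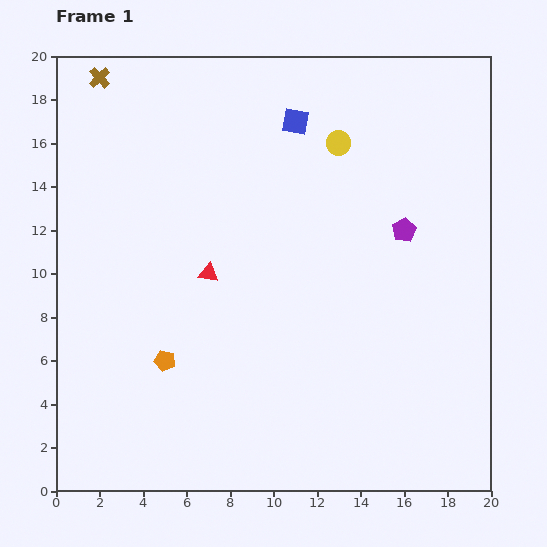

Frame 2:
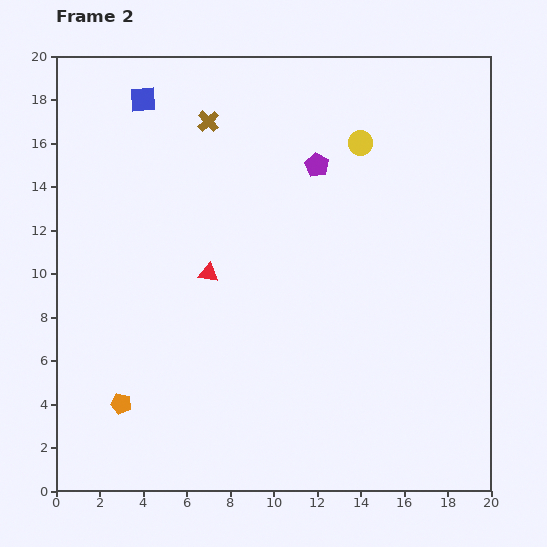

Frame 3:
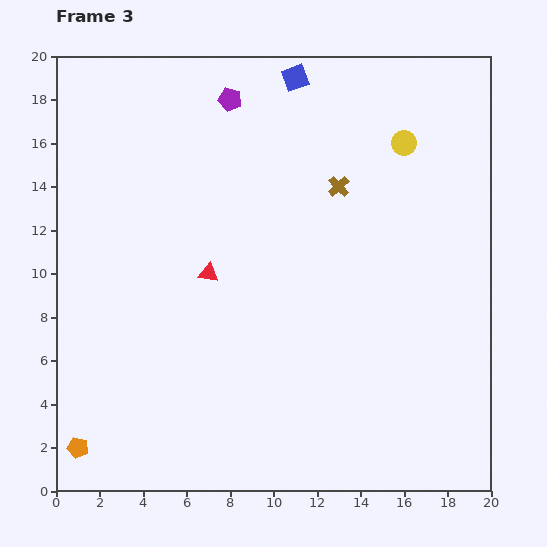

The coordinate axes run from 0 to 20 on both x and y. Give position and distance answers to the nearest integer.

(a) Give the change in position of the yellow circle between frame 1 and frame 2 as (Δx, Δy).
(1, 0)

The yellow circle was at (13, 16) in frame 1 and (14, 16) in frame 2.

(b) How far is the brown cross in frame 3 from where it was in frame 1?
12

The brown cross moved from (2, 19) to (13, 14), a distance of √(11² + 5²) ≈ 12.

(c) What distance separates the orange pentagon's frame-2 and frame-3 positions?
3

The orange pentagon moved from (3, 4) to (1, 2), a distance of √(2² + 2²) ≈ 3.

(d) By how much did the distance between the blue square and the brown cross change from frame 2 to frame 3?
+2

Distance in frame 2: 3. Distance in frame 3: 5.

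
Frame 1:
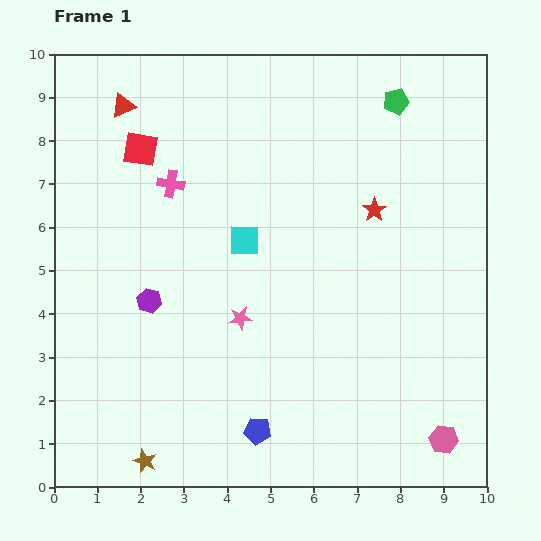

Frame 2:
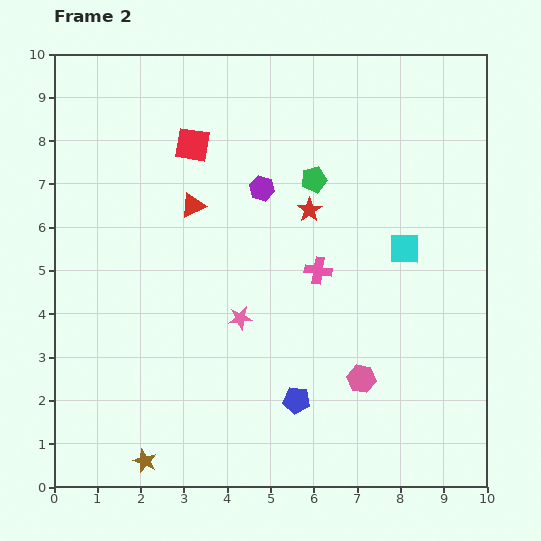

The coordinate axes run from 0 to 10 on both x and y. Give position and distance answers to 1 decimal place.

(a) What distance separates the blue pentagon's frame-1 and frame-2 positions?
1.1

The blue pentagon moved from (4.7, 1.3) to (5.6, 2.0), a distance of √(0.9² + 0.7²) ≈ 1.1.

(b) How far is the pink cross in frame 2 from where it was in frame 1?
3.9

The pink cross moved from (2.7, 7.0) to (6.1, 5.0), a distance of √(3.4² + 2.0²) ≈ 3.9.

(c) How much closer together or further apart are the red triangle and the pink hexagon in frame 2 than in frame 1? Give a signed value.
-5.1

Distance in frame 1: 10.7. Distance in frame 2: 5.6.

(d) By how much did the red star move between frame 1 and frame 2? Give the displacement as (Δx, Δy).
(-1.5, 0.0)

The red star was at (7.4, 6.4) in frame 1 and (5.9, 6.4) in frame 2.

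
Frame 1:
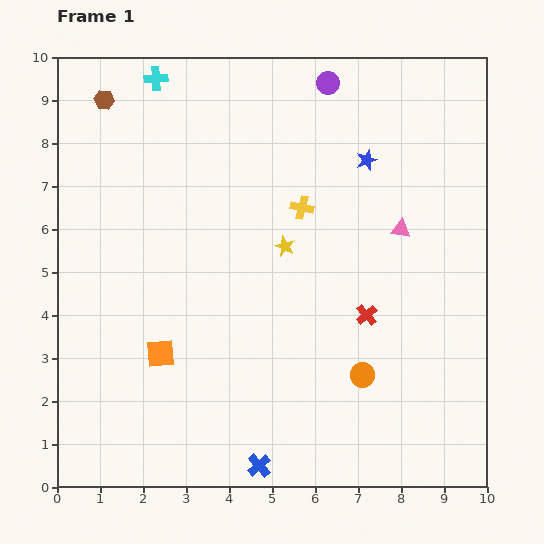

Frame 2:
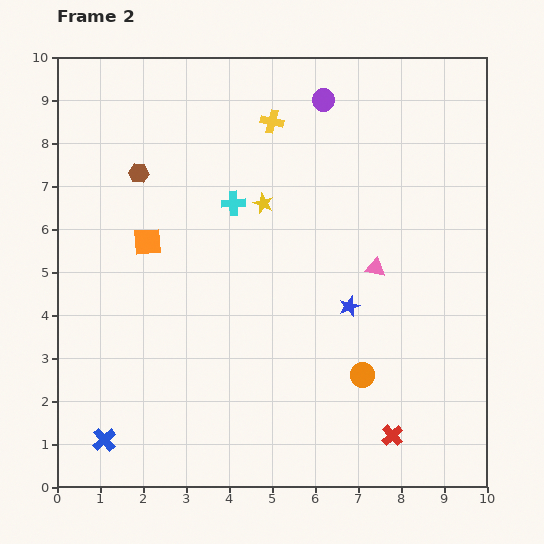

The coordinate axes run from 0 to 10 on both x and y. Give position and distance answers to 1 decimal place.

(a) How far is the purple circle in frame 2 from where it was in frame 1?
0.4

The purple circle moved from (6.3, 9.4) to (6.2, 9.0), a distance of √(0.1² + 0.4²) ≈ 0.4.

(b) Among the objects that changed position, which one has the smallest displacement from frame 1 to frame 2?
the purple circle

(moved 0.4)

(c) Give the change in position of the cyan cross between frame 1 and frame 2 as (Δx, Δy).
(1.8, -2.9)

The cyan cross was at (2.3, 9.5) in frame 1 and (4.1, 6.6) in frame 2.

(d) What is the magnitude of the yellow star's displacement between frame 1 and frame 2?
1.1

The yellow star moved from (5.3, 5.6) to (4.8, 6.6), a distance of √(0.5² + 1.0²) ≈ 1.1.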